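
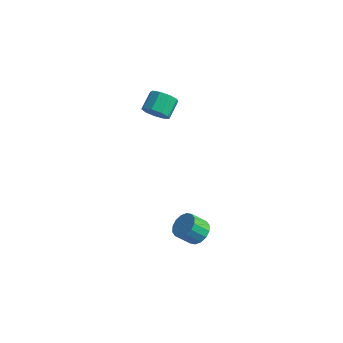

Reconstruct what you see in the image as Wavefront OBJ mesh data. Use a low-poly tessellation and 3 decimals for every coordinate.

v 0.622 -3.284 -4.245
v 1.255 -3.224 -3.81
v 0.77 -3.836 -3.021
v 0.138 -3.896 -3.455
v 1.029 -2.912 -3.707
v 0.545 -3.525 -2.917
v 0.694 -2.7 -3.747
v 0.21 -3.312 -2.958
v 0.34 -2.644 -3.922
v -0.144 -3.257 -3.133
v 0.062 -2.76 -4.182
v -0.423 -3.372 -3.393
v -0.067 -3.016 -4.46
v -0.551 -3.628 -3.671
v -0.01 -3.344 -4.679
v -0.495 -3.956 -3.89
v 0.215 -3.655 -4.783
v -0.269 -4.268 -3.993
v 0.55 -3.868 -4.742
v 0.066 -4.48 -3.953
v 0.904 -3.923 -4.567
v 0.42 -4.536 -3.778
v 1.183 -3.808 -4.307
v 0.698 -4.42 -3.518
v 1.311 -3.552 -4.029
v 0.827 -4.164 -3.24
v -3.127 -1.985 2.34
v -2.369 -1.911 2.451
v -2.554 -0.961 3.09
v -3.313 -1.035 2.98
v -2.514 -1.648 2.018
v -2.7 -0.698 2.658
v -2.946 -1.543 1.736
v -3.132 -0.593 2.376
v -3.463 -1.644 1.737
v -3.649 -0.695 2.376
v -3.823 -1.905 2.02
v -4.008 -0.955 2.659
v -3.857 -2.203 2.453
v -4.043 -1.253 3.092
v -3.55 -2.399 2.833
v -3.735 -1.449 3.473
v -3.045 -2.401 2.983
v -3.23 -1.451 3.622
v -2.578 -2.209 2.832
v -2.764 -1.259 3.471
f 2 1 5
f 2 5 3
f 3 5 6
f 3 6 4
f 5 1 7
f 5 7 6
f 6 7 8
f 6 8 4
f 7 1 9
f 7 9 8
f 8 9 10
f 8 10 4
f 9 1 11
f 9 11 10
f 10 11 12
f 10 12 4
f 11 1 13
f 11 13 12
f 12 13 14
f 12 14 4
f 13 1 15
f 13 15 14
f 14 15 16
f 14 16 4
f 15 1 17
f 15 17 16
f 16 17 18
f 16 18 4
f 17 1 19
f 17 19 18
f 18 19 20
f 18 20 4
f 19 1 21
f 19 21 20
f 20 21 22
f 20 22 4
f 21 1 23
f 21 23 22
f 22 23 24
f 22 24 4
f 23 1 25
f 23 25 24
f 24 25 26
f 24 26 4
f 25 1 2
f 25 2 26
f 26 2 3
f 26 3 4
f 28 27 31
f 28 31 29
f 29 31 32
f 29 32 30
f 31 27 33
f 31 33 32
f 32 33 34
f 32 34 30
f 33 27 35
f 33 35 34
f 34 35 36
f 34 36 30
f 35 27 37
f 35 37 36
f 36 37 38
f 36 38 30
f 37 27 39
f 37 39 38
f 38 39 40
f 38 40 30
f 39 27 41
f 39 41 40
f 40 41 42
f 40 42 30
f 41 27 43
f 41 43 42
f 42 43 44
f 42 44 30
f 43 27 45
f 43 45 44
f 44 45 46
f 44 46 30
f 45 27 28
f 45 28 46
f 46 28 29
f 46 29 30



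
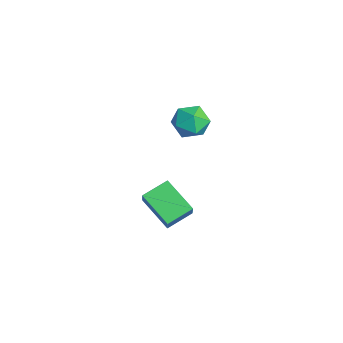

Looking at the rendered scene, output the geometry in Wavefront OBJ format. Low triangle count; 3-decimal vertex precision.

v 2.117 -2.236 4.417
v 2.782 -2.027 4.005
v 1.978 -3.293 3.655
v 2.643 -3.084 3.243
v 2.704 -3.335 4.011
v 2.79 -2.681 4.481
v 1.97 -2.639 3.179
v 2.056 -1.985 3.649
v 2.691 -2.276 3.24
v 3.145 -2.706 3.754
v 1.615 -2.614 3.906
v 2.069 -3.044 4.42
v 1.629 -4.318 -0.975
v 2.164 -4.476 -0.194
v 1.374 -3.245 -0.584
v 1.91 -3.403 0.197
v 2.91 -3.737 -1.737
v 3.446 -3.895 -0.956
v 2.656 -2.664 -1.346
v 3.191 -2.822 -0.565
f 1 12 6
f 1 6 2
f 1 2 8
f 1 8 11
f 1 11 12
f 2 6 10
f 6 12 5
f 12 11 3
f 11 8 7
f 8 2 9
f 4 10 5
f 4 5 3
f 4 3 7
f 4 7 9
f 4 9 10
f 5 10 6
f 3 5 12
f 7 3 11
f 9 7 8
f 10 9 2
f 14 16 13
f 17 14 13
f 13 16 15
f 15 17 13
f 14 20 16
f 18 14 17
f 18 20 14
f 16 20 15
f 19 17 15
f 15 20 19
f 19 18 17
f 20 18 19



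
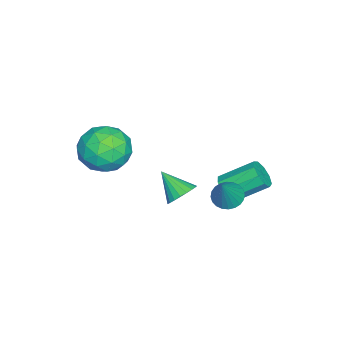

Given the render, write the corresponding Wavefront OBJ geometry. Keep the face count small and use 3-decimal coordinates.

v 2.067 1.24 1
v 2.439 0.688 0.754
v 3.033 1.24 2.46
v 2.587 0.901 0.656
v 2.656 1.165 0.611
v 2.635 1.441 0.625
v 2.528 1.686 0.696
v 2.351 1.864 0.813
v 2.13 1.946 0.959
v 1.9 1.921 1.111
v 1.695 1.792 1.246
v 1.547 1.58 1.344
v 1.478 1.315 1.39
v 1.499 1.039 1.376
v 1.607 0.794 1.305
v 1.784 0.617 1.187
v 2.005 0.534 1.041
v 2.235 0.559 0.889
v 2.392 -0.62 0.828
v 3.108 -0.717 1.064
v 1.948 -1.66 1.752
v 3.003 -0.496 1.263
v 2.793 -0.295 1.387
v 2.513 -0.151 1.414
v 2.212 -0.088 1.34
v 1.942 -0.117 1.178
v 1.751 -0.233 0.955
v 1.67 -0.416 0.71
v 1.714 -0.634 0.486
v 1.876 -0.85 0.321
v 2.126 -1.026 0.243
v 2.423 -1.132 0.267
v 2.715 -1.149 0.388
v 2.95 -1.075 0.585
v 3.09 -0.922 0.824
v -1.285 0.286 -1.548
v -0.585 0.551 -1.594
v -1.075 2.019 -0.599
v -1.775 1.754 -0.552
v -0.865 0.725 -1.988
v -1.355 2.193 -0.992
v -1.341 0.693 -2.175
v -1.831 2.161 -1.18
v -1.791 0.471 -2.069
v -2.281 1.939 -1.074
v -2.005 0.162 -1.719
v -2.494 1.63 -0.724
v -1.881 -0.088 -1.289
v -2.371 1.38 -0.294
v -1.479 -0.164 -0.98
v -1.969 1.304 0.016
v -0.986 -0.029 -0.936
v -1.476 1.439 0.059
v -0.633 0.254 -1.179
v -1.123 1.722 -0.184
v 2.776 -3.088 4.626
v 3.702 -2.65 3.945
v 2.698 -4.71 3.475
v 3.624 -4.272 2.794
v 3.83 -4.636 3.951
v 3.878 -3.634 4.663
v 2.522 -3.726 2.757
v 2.57 -2.724 3.469
v 3.546 -3.044 2.791
v 4.354 -3.606 3.529
v 2.046 -3.754 3.891
v 2.854 -4.316 4.629
v 3.246 -2.726 4.386
v 3.154 -4.634 3.034
v 3.275 -4.848 3.714
v 3.82 -4.59 3.314
v 3.349 -3.305 4.808
v 3.893 -3.047 4.408
v 3.968 -4.215 4.412
v 2.507 -4.313 3.012
v 3.051 -4.055 2.612
v 2.58 -2.77 4.106
v 3.125 -2.512 3.706
v 2.432 -3.145 3.008
v 3.698 -2.701 3.308
v 3.653 -3.654 2.631
v 3.005 -3.334 2.61
v 3.033 -2.744 3.028
v 4.173 -3.031 3.742
v 4.128 -3.985 3.065
v 4.248 -4.199 3.745
v 4.276 -3.609 4.163
v 4.081 -3.263 3.063
v 2.272 -3.375 4.355
v 2.227 -4.329 3.678
v 2.124 -3.751 3.257
v 2.152 -3.161 3.675
v 2.747 -3.706 4.789
v 2.702 -4.659 4.112
v 3.367 -4.616 4.392
v 3.395 -4.026 4.81
v 2.319 -4.097 4.357
f 2 1 4
f 2 4 3
f 4 1 5
f 4 5 3
f 5 1 6
f 5 6 3
f 6 1 7
f 6 7 3
f 7 1 8
f 7 8 3
f 8 1 9
f 8 9 3
f 9 1 10
f 9 10 3
f 10 1 11
f 10 11 3
f 11 1 12
f 11 12 3
f 12 1 13
f 12 13 3
f 13 1 14
f 13 14 3
f 14 1 15
f 14 15 3
f 15 1 16
f 15 16 3
f 16 1 17
f 16 17 3
f 17 1 18
f 17 18 3
f 18 1 2
f 18 2 3
f 20 19 22
f 20 22 21
f 22 19 23
f 22 23 21
f 23 19 24
f 23 24 21
f 24 19 25
f 24 25 21
f 25 19 26
f 25 26 21
f 26 19 27
f 26 27 21
f 27 19 28
f 27 28 21
f 28 19 29
f 28 29 21
f 29 19 30
f 29 30 21
f 30 19 31
f 30 31 21
f 31 19 32
f 31 32 21
f 32 19 33
f 32 33 21
f 33 19 34
f 33 34 21
f 34 19 35
f 34 35 21
f 35 19 20
f 35 20 21
f 37 36 40
f 37 40 38
f 38 40 41
f 38 41 39
f 40 36 42
f 40 42 41
f 41 42 43
f 41 43 39
f 42 36 44
f 42 44 43
f 43 44 45
f 43 45 39
f 44 36 46
f 44 46 45
f 45 46 47
f 45 47 39
f 46 36 48
f 46 48 47
f 47 48 49
f 47 49 39
f 48 36 50
f 48 50 49
f 49 50 51
f 49 51 39
f 50 36 52
f 50 52 51
f 51 52 53
f 51 53 39
f 52 36 54
f 52 54 53
f 53 54 55
f 53 55 39
f 54 36 37
f 54 37 55
f 55 37 38
f 55 38 39
f 56 93 72
f 93 67 96
f 72 96 61
f 93 96 72
f 56 72 68
f 72 61 73
f 68 73 57
f 72 73 68
f 56 68 77
f 68 57 78
f 77 78 63
f 68 78 77
f 56 77 89
f 77 63 92
f 89 92 66
f 77 92 89
f 56 89 93
f 89 66 97
f 93 97 67
f 89 97 93
f 57 73 84
f 73 61 87
f 84 87 65
f 73 87 84
f 61 96 74
f 96 67 95
f 74 95 60
f 96 95 74
f 67 97 94
f 97 66 90
f 94 90 58
f 97 90 94
f 66 92 91
f 92 63 79
f 91 79 62
f 92 79 91
f 63 78 83
f 78 57 80
f 83 80 64
f 78 80 83
f 59 85 71
f 85 65 86
f 71 86 60
f 85 86 71
f 59 71 69
f 71 60 70
f 69 70 58
f 71 70 69
f 59 69 76
f 69 58 75
f 76 75 62
f 69 75 76
f 59 76 81
f 76 62 82
f 81 82 64
f 76 82 81
f 59 81 85
f 81 64 88
f 85 88 65
f 81 88 85
f 60 86 74
f 86 65 87
f 74 87 61
f 86 87 74
f 58 70 94
f 70 60 95
f 94 95 67
f 70 95 94
f 62 75 91
f 75 58 90
f 91 90 66
f 75 90 91
f 64 82 83
f 82 62 79
f 83 79 63
f 82 79 83
f 65 88 84
f 88 64 80
f 84 80 57
f 88 80 84



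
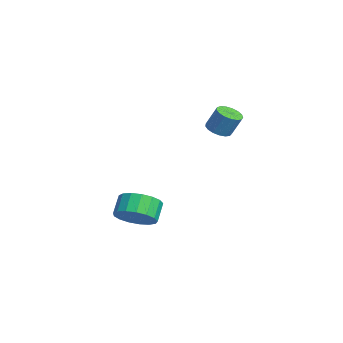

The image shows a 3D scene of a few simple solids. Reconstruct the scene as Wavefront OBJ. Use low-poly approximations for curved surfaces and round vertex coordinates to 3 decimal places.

v -1.117 -3.362 -4.073
v -0.506 -2.677 -3.872
v -1.133 -2.332 -3.145
v -1.743 -3.018 -3.347
v -0.771 -2.496 -4.187
v -1.398 -2.151 -3.46
v -1.116 -2.513 -4.476
v -1.743 -2.168 -3.749
v -1.46 -2.725 -4.672
v -2.087 -2.38 -3.946
v -1.726 -3.083 -4.732
v -2.353 -2.738 -4.005
v -1.853 -3.505 -4.641
v -2.479 -3.16 -3.914
v -1.81 -3.894 -4.419
v -2.437 -3.549 -3.692
v -1.609 -4.162 -4.119
v -2.236 -3.817 -3.392
v -1.295 -4.246 -3.808
v -1.922 -3.901 -3.081
v -0.94 -4.128 -3.558
v -1.567 -3.783 -2.831
v -0.626 -3.835 -3.426
v -1.252 -3.49 -2.699
v -0.424 -3.433 -3.442
v -1.05 -3.088 -2.715
v -0.38 -3.015 -3.603
v -1.007 -2.67 -2.876
v -0.659 -0.012 0.866
v -0.173 -0.347 0.877
v 0.084 0.057 1.845
v -0.401 0.392 1.834
v -0.087 -0.107 0.754
v 0.17 0.296 1.722
v -0.132 0.154 0.657
v 0.125 0.558 1.625
v -0.298 0.377 0.608
v -0.041 0.781 1.576
v -0.546 0.511 0.618
v -0.289 0.915 1.586
v -0.82 0.526 0.685
v -0.563 0.93 1.653
v -1.057 0.417 0.793
v -0.8 0.821 1.761
v -1.203 0.21 0.918
v -0.946 0.614 1.886
v -1.224 -0.048 1.031
v -0.966 0.356 1.999
v -1.115 -0.298 1.107
v -0.858 0.106 2.075
v -0.902 -0.482 1.127
v -0.645 -0.078 2.095
v -0.633 -0.558 1.087
v -0.376 -0.155 2.055
v -0.37 -0.51 0.997
v -0.113 -0.106 1.965
f 2 1 5
f 2 5 3
f 3 5 6
f 3 6 4
f 5 1 7
f 5 7 6
f 6 7 8
f 6 8 4
f 7 1 9
f 7 9 8
f 8 9 10
f 8 10 4
f 9 1 11
f 9 11 10
f 10 11 12
f 10 12 4
f 11 1 13
f 11 13 12
f 12 13 14
f 12 14 4
f 13 1 15
f 13 15 14
f 14 15 16
f 14 16 4
f 15 1 17
f 15 17 16
f 16 17 18
f 16 18 4
f 17 1 19
f 17 19 18
f 18 19 20
f 18 20 4
f 19 1 21
f 19 21 20
f 20 21 22
f 20 22 4
f 21 1 23
f 21 23 22
f 22 23 24
f 22 24 4
f 23 1 25
f 23 25 24
f 24 25 26
f 24 26 4
f 25 1 27
f 25 27 26
f 26 27 28
f 26 28 4
f 27 1 2
f 27 2 28
f 28 2 3
f 28 3 4
f 30 29 33
f 30 33 31
f 31 33 34
f 31 34 32
f 33 29 35
f 33 35 34
f 34 35 36
f 34 36 32
f 35 29 37
f 35 37 36
f 36 37 38
f 36 38 32
f 37 29 39
f 37 39 38
f 38 39 40
f 38 40 32
f 39 29 41
f 39 41 40
f 40 41 42
f 40 42 32
f 41 29 43
f 41 43 42
f 42 43 44
f 42 44 32
f 43 29 45
f 43 45 44
f 44 45 46
f 44 46 32
f 45 29 47
f 45 47 46
f 46 47 48
f 46 48 32
f 47 29 49
f 47 49 48
f 48 49 50
f 48 50 32
f 49 29 51
f 49 51 50
f 50 51 52
f 50 52 32
f 51 29 53
f 51 53 52
f 52 53 54
f 52 54 32
f 53 29 55
f 53 55 54
f 54 55 56
f 54 56 32
f 55 29 30
f 55 30 56
f 56 30 31
f 56 31 32



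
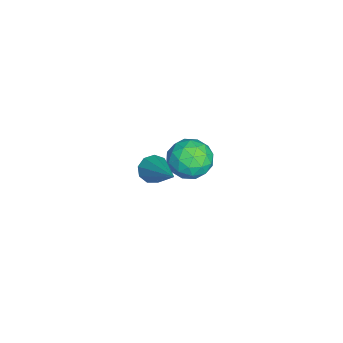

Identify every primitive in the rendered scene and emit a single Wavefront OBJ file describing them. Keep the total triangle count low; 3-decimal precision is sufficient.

v -3.443 3.501 -3.374
v -2.662 3.161 -3.369
v -3.798 2.699 -2.311
v -3.017 2.359 -2.306
v -3.13 3.17 -2.073
v -2.911 3.666 -2.73
v -3.549 2.194 -2.95
v -3.33 2.69 -3.607
v -2.728 2.354 -3.108
v -2.468 2.957 -2.566
v -3.992 2.903 -3.114
v -3.732 3.506 -2.572
v -3.022 3.402 -3.465
v -3.438 2.458 -2.215
v -3.505 2.935 -2.078
v -3.046 2.736 -2.076
v -3.168 3.698 -3.089
v -2.709 3.499 -3.086
v -2.983 3.504 -2.325
v -3.751 2.361 -2.594
v -3.292 2.162 -2.591
v -3.414 3.124 -3.604
v -2.955 2.925 -3.602
v -3.477 2.356 -3.355
v -2.601 2.727 -3.308
v -2.809 2.256 -2.684
v -3.123 2.158 -3.062
v -2.994 2.45 -3.448
v -2.449 3.082 -2.99
v -2.657 2.61 -2.365
v -2.723 3.087 -2.228
v -2.595 3.379 -2.614
v -2.487 2.607 -2.836
v -3.803 3.25 -3.315
v -4.011 2.778 -2.69
v -3.865 2.481 -3.066
v -3.737 2.773 -3.452
v -3.651 3.604 -2.996
v -3.859 3.133 -2.372
v -3.466 3.41 -2.232
v -3.337 3.702 -2.618
v -3.973 3.253 -2.844
v 0.029 2.048 -0.219
v 0.27 2.214 -0.661
v 1.371 2.812 0.799
v 0.037 2.466 -0.544
v -0.199 2.523 -0.275
v -0.329 2.357 0.02
v -0.291 2.047 0.203
v -0.104 1.737 0.189
v 0.146 1.572 -0.017
v 0.341 1.63 -0.317
v 0.39 1.884 -0.571
f 1 38 17
f 38 12 41
f 17 41 6
f 38 41 17
f 1 17 13
f 17 6 18
f 13 18 2
f 17 18 13
f 1 13 22
f 13 2 23
f 22 23 8
f 13 23 22
f 1 22 34
f 22 8 37
f 34 37 11
f 22 37 34
f 1 34 38
f 34 11 42
f 38 42 12
f 34 42 38
f 2 18 29
f 18 6 32
f 29 32 10
f 18 32 29
f 6 41 19
f 41 12 40
f 19 40 5
f 41 40 19
f 12 42 39
f 42 11 35
f 39 35 3
f 42 35 39
f 11 37 36
f 37 8 24
f 36 24 7
f 37 24 36
f 8 23 28
f 23 2 25
f 28 25 9
f 23 25 28
f 4 30 16
f 30 10 31
f 16 31 5
f 30 31 16
f 4 16 14
f 16 5 15
f 14 15 3
f 16 15 14
f 4 14 21
f 14 3 20
f 21 20 7
f 14 20 21
f 4 21 26
f 21 7 27
f 26 27 9
f 21 27 26
f 4 26 30
f 26 9 33
f 30 33 10
f 26 33 30
f 5 31 19
f 31 10 32
f 19 32 6
f 31 32 19
f 3 15 39
f 15 5 40
f 39 40 12
f 15 40 39
f 7 20 36
f 20 3 35
f 36 35 11
f 20 35 36
f 9 27 28
f 27 7 24
f 28 24 8
f 27 24 28
f 10 33 29
f 33 9 25
f 29 25 2
f 33 25 29
f 44 43 46
f 44 46 45
f 46 43 47
f 46 47 45
f 47 43 48
f 47 48 45
f 48 43 49
f 48 49 45
f 49 43 50
f 49 50 45
f 50 43 51
f 50 51 45
f 51 43 52
f 51 52 45
f 52 43 53
f 52 53 45
f 53 43 44
f 53 44 45



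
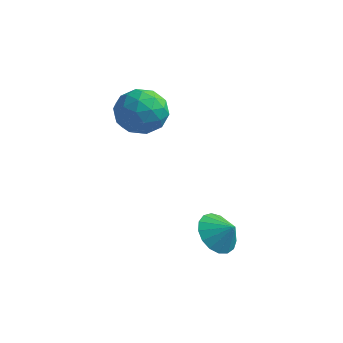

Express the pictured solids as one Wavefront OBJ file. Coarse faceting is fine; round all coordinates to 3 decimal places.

v -2.932 4.093 2.585
v -2.437 3.717 1.536
v -4.043 2.463 2.644
v -3.548 2.087 1.595
v -2.873 2.12 2.61
v -2.186 3.128 2.574
v -4.294 3.052 1.606
v -3.607 4.06 1.57
v -3.278 3.074 0.931
v -2.4 2.498 1.551
v -4.08 3.682 2.629
v -3.202 3.106 3.249
v -2.587 4.048 2.055
v -3.893 2.132 2.125
v -3.496 2.151 2.722
v -3.205 1.931 2.105
v -2.44 3.702 2.665
v -2.149 3.481 2.048
v -2.405 2.542 2.68
v -4.331 2.699 2.132
v -4.04 2.478 1.515
v -3.275 4.249 2.075
v -2.984 4.029 1.458
v -4.075 3.638 1.5
v -2.791 3.449 1.083
v -3.443 2.491 1.118
v -3.882 3.058 1.124
v -3.478 3.65 1.103
v -2.274 3.111 1.448
v -2.927 2.153 1.482
v -2.531 2.172 2.079
v -2.127 2.764 2.058
v -2.769 2.733 1.092
v -3.553 4.027 2.698
v -4.206 3.069 2.732
v -4.353 3.416 2.122
v -3.949 4.008 2.101
v -3.037 3.689 3.062
v -3.689 2.731 3.097
v -3.002 2.53 3.077
v -2.598 3.122 3.056
v -3.711 3.447 3.088
v 1.347 1.336 -2.655
v 1.994 1.528 -3.446
v 2.133 1.364 -2.005
v 1.852 1.981 -3.295
v 1.595 2.286 -2.997
v 1.281 2.373 -2.621
v 0.982 2.223 -2.252
v 0.767 1.869 -1.976
v 0.684 1.394 -1.855
v 0.754 0.905 -1.917
v 0.959 0.514 -2.148
v 1.253 0.312 -2.496
v 1.568 0.345 -2.879
v 1.833 0.604 -3.211
v 1.987 1.031 -3.416
f 1 38 17
f 38 12 41
f 17 41 6
f 38 41 17
f 1 17 13
f 17 6 18
f 13 18 2
f 17 18 13
f 1 13 22
f 13 2 23
f 22 23 8
f 13 23 22
f 1 22 34
f 22 8 37
f 34 37 11
f 22 37 34
f 1 34 38
f 34 11 42
f 38 42 12
f 34 42 38
f 2 18 29
f 18 6 32
f 29 32 10
f 18 32 29
f 6 41 19
f 41 12 40
f 19 40 5
f 41 40 19
f 12 42 39
f 42 11 35
f 39 35 3
f 42 35 39
f 11 37 36
f 37 8 24
f 36 24 7
f 37 24 36
f 8 23 28
f 23 2 25
f 28 25 9
f 23 25 28
f 4 30 16
f 30 10 31
f 16 31 5
f 30 31 16
f 4 16 14
f 16 5 15
f 14 15 3
f 16 15 14
f 4 14 21
f 14 3 20
f 21 20 7
f 14 20 21
f 4 21 26
f 21 7 27
f 26 27 9
f 21 27 26
f 4 26 30
f 26 9 33
f 30 33 10
f 26 33 30
f 5 31 19
f 31 10 32
f 19 32 6
f 31 32 19
f 3 15 39
f 15 5 40
f 39 40 12
f 15 40 39
f 7 20 36
f 20 3 35
f 36 35 11
f 20 35 36
f 9 27 28
f 27 7 24
f 28 24 8
f 27 24 28
f 10 33 29
f 33 9 25
f 29 25 2
f 33 25 29
f 44 43 46
f 44 46 45
f 46 43 47
f 46 47 45
f 47 43 48
f 47 48 45
f 48 43 49
f 48 49 45
f 49 43 50
f 49 50 45
f 50 43 51
f 50 51 45
f 51 43 52
f 51 52 45
f 52 43 53
f 52 53 45
f 53 43 54
f 53 54 45
f 54 43 55
f 54 55 45
f 55 43 56
f 55 56 45
f 56 43 57
f 56 57 45
f 57 43 44
f 57 44 45



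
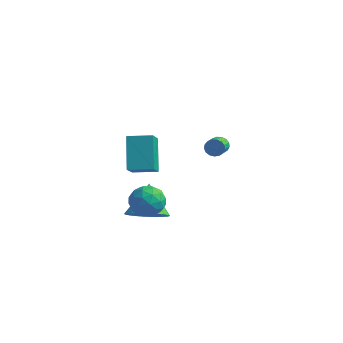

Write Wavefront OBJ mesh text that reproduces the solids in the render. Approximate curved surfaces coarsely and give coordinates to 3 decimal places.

v 1.069 -1.859 -4.695
v 2.081 -1.498 -4.509
v 0.451 -0.881 -3.225
v 1.932 -1.197 -4.771
v 1.652 -0.998 -5.022
v 1.284 -0.93 -5.223
v 0.882 -1.003 -5.343
v 0.51 -1.206 -5.365
v 0.222 -1.509 -5.284
v 0.063 -1.865 -5.114
v 0.058 -2.22 -4.88
v 0.206 -2.52 -4.618
v 0.486 -2.72 -4.367
v 0.855 -2.788 -4.167
v 1.256 -2.715 -4.046
v 1.629 -2.511 -4.025
v 1.917 -2.209 -4.105
v 2.075 -1.853 -4.275
v -0.321 -1.217 -0.263
v 0.285 -2.379 0.689
v 0.74 -0.567 -0.146
v 1.346 -1.729 0.806
v 0.414 -2.131 -1.846
v 1.02 -3.293 -0.894
v 1.475 -1.481 -1.729
v 2.081 -2.643 -0.777
v 1.081 3.958 -2.544
v 1.323 4.209 -2.146
v 1.7 3.294 -1.797
v 1.459 3.042 -2.196
v 1.095 4.151 -2.051
v 1.472 3.236 -1.702
v 0.864 4.049 -2.07
v 1.241 3.133 -1.721
v 0.682 3.926 -2.197
v 1.059 3.01 -1.848
v 0.592 3.81 -2.404
v 0.969 2.894 -2.055
v 0.614 3.728 -2.643
v 0.991 2.812 -2.294
v 0.743 3.699 -2.86
v 1.12 2.783 -2.511
v 0.95 3.729 -3.004
v 1.327 2.813 -2.655
v 1.186 3.811 -3.043
v 1.564 2.896 -2.694
v 1.399 3.927 -2.968
v 1.776 3.012 -2.619
v 1.539 4.051 -2.795
v 1.916 3.135 -2.447
v 1.574 4.153 -2.566
v 1.951 3.237 -2.217
v 1.496 4.21 -2.331
v 1.873 3.294 -1.982
v 1.123 -2.583 -2.767
v 1.908 -2.103 -2.546
v 1.972 -3.797 -3.154
v 2.757 -3.317 -2.933
v 2.159 -3.585 -2.251
v 1.634 -2.835 -2.011
v 2.246 -3.065 -3.689
v 1.721 -2.315 -3.449
v 2.602 -2.402 -3.116
v 2.549 -2.723 -2.227
v 1.331 -3.177 -3.473
v 1.278 -3.498 -2.584
v 1.441 -2.237 -2.622
v 2.439 -3.663 -3.078
v 2.088 -3.821 -2.676
v 2.549 -3.539 -2.547
v 1.28 -2.666 -2.308
v 1.742 -2.384 -2.179
v 1.889 -3.255 -2.005
v 2.138 -3.516 -3.521
v 2.6 -3.234 -3.392
v 1.331 -2.361 -3.153
v 1.792 -2.079 -3.024
v 1.991 -2.645 -3.695
v 2.31 -2.13 -2.828
v 2.81 -2.844 -3.055
v 2.509 -2.696 -3.499
v 2.2 -2.255 -3.359
v 2.279 -2.319 -2.306
v 2.778 -3.032 -2.533
v 2.427 -3.189 -2.132
v 2.118 -2.748 -1.991
v 2.687 -2.494 -2.64
v 1.102 -2.868 -3.167
v 1.601 -3.581 -3.394
v 1.762 -3.152 -3.709
v 1.453 -2.711 -3.568
v 1.07 -3.056 -2.645
v 1.57 -3.77 -2.872
v 1.68 -3.645 -2.341
v 1.371 -3.204 -2.201
v 1.193 -3.406 -3.06
f 2 1 4
f 2 4 3
f 4 1 5
f 4 5 3
f 5 1 6
f 5 6 3
f 6 1 7
f 6 7 3
f 7 1 8
f 7 8 3
f 8 1 9
f 8 9 3
f 9 1 10
f 9 10 3
f 10 1 11
f 10 11 3
f 11 1 12
f 11 12 3
f 12 1 13
f 12 13 3
f 13 1 14
f 13 14 3
f 14 1 15
f 14 15 3
f 15 1 16
f 15 16 3
f 16 1 17
f 16 17 3
f 17 1 18
f 17 18 3
f 18 1 2
f 18 2 3
f 20 22 19
f 23 20 19
f 19 22 21
f 21 23 19
f 20 26 22
f 24 20 23
f 24 26 20
f 22 26 21
f 25 23 21
f 21 26 25
f 25 24 23
f 26 24 25
f 28 27 31
f 28 31 29
f 29 31 32
f 29 32 30
f 31 27 33
f 31 33 32
f 32 33 34
f 32 34 30
f 33 27 35
f 33 35 34
f 34 35 36
f 34 36 30
f 35 27 37
f 35 37 36
f 36 37 38
f 36 38 30
f 37 27 39
f 37 39 38
f 38 39 40
f 38 40 30
f 39 27 41
f 39 41 40
f 40 41 42
f 40 42 30
f 41 27 43
f 41 43 42
f 42 43 44
f 42 44 30
f 43 27 45
f 43 45 44
f 44 45 46
f 44 46 30
f 45 27 47
f 45 47 46
f 46 47 48
f 46 48 30
f 47 27 49
f 47 49 48
f 48 49 50
f 48 50 30
f 49 27 51
f 49 51 50
f 50 51 52
f 50 52 30
f 51 27 53
f 51 53 52
f 52 53 54
f 52 54 30
f 53 27 28
f 53 28 54
f 54 28 29
f 54 29 30
f 55 92 71
f 92 66 95
f 71 95 60
f 92 95 71
f 55 71 67
f 71 60 72
f 67 72 56
f 71 72 67
f 55 67 76
f 67 56 77
f 76 77 62
f 67 77 76
f 55 76 88
f 76 62 91
f 88 91 65
f 76 91 88
f 55 88 92
f 88 65 96
f 92 96 66
f 88 96 92
f 56 72 83
f 72 60 86
f 83 86 64
f 72 86 83
f 60 95 73
f 95 66 94
f 73 94 59
f 95 94 73
f 66 96 93
f 96 65 89
f 93 89 57
f 96 89 93
f 65 91 90
f 91 62 78
f 90 78 61
f 91 78 90
f 62 77 82
f 77 56 79
f 82 79 63
f 77 79 82
f 58 84 70
f 84 64 85
f 70 85 59
f 84 85 70
f 58 70 68
f 70 59 69
f 68 69 57
f 70 69 68
f 58 68 75
f 68 57 74
f 75 74 61
f 68 74 75
f 58 75 80
f 75 61 81
f 80 81 63
f 75 81 80
f 58 80 84
f 80 63 87
f 84 87 64
f 80 87 84
f 59 85 73
f 85 64 86
f 73 86 60
f 85 86 73
f 57 69 93
f 69 59 94
f 93 94 66
f 69 94 93
f 61 74 90
f 74 57 89
f 90 89 65
f 74 89 90
f 63 81 82
f 81 61 78
f 82 78 62
f 81 78 82
f 64 87 83
f 87 63 79
f 83 79 56
f 87 79 83



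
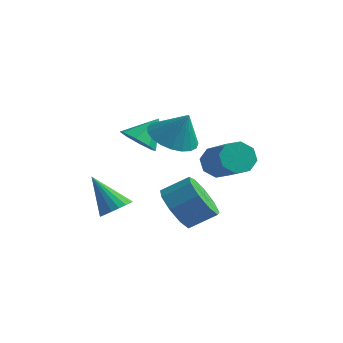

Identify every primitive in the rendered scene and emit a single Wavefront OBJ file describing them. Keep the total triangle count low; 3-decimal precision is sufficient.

v -1.506 -2.13 1.207
v -0.807 -1.922 0.811
v -1.194 -1.27 2.213
v -1.298 -1.553 0.648
v -1.911 -1.522 0.813
v -2.287 -1.848 1.208
v -2.205 -2.339 1.603
v -1.715 -2.708 1.766
v -1.102 -2.738 1.601
v -0.726 -2.413 1.206
v -1.132 -3.806 -1.7
v -0.564 -3.939 -1.314
v -2.168 -3.994 -0.24
v -0.591 -3.629 -1.293
v -0.725 -3.355 -1.353
v -0.94 -3.169 -1.482
v -1.193 -3.11 -1.654
v -1.434 -3.189 -1.835
v -1.615 -3.39 -1.989
v -1.701 -3.673 -2.086
v -1.674 -3.983 -2.107
v -1.54 -4.257 -2.047
v -1.325 -4.443 -1.919
v -1.072 -4.502 -1.747
v -0.831 -4.423 -1.566
v -0.649 -4.222 -1.411
v -0.051 -1.711 -2.083
v 0.319 -1.264 -2.982
v 1.141 -0.563 -2.296
v 0.771 -1.009 -1.397
v -0.238 -0.87 -2.718
v 0.583 -0.169 -2.032
v -0.708 -0.87 -2.157
v 0.114 -0.168 -1.47
v -0.87 -1.263 -1.561
v -0.049 -0.561 -0.875
v -0.649 -1.865 -1.21
v 0.173 -1.164 -0.523
v -0.148 -2.396 -1.267
v 0.674 -1.694 -0.58
v 0.399 -2.606 -1.706
v 1.22 -1.904 -1.02
v 0.735 -2.397 -2.322
v 1.556 -1.695 -1.635
v 0.704 -1.867 -2.826
v 1.525 -1.165 -2.139
v 0.606 -2.665 2.032
v 1.425 -2.316 1.533
v 1.314 -2.615 3.228
v 1.225 -1.956 1.637
v 0.918 -1.719 1.809
v 0.557 -1.646 2.02
v 0.205 -1.748 2.232
v -0.078 -2.01 2.411
v -0.243 -2.384 2.523
v -0.26 -2.807 2.551
v -0.128 -3.205 2.489
v 0.131 -3.51 2.348
v 0.472 -3.668 2.153
v 0.837 -3.654 1.937
v 1.161 -3.468 1.737
v 1.39 -3.143 1.588
v 1.483 -2.735 1.516
v 0.408 0.32 -0.107
v 0.826 0.493 -0.743
v 2.31 -0.248 0.031
v 1.892 -0.42 0.667
v 0.834 0.932 -0.338
v 2.318 0.191 0.436
v 0.592 1.012 0.202
v 2.076 0.272 0.976
v 0.243 0.688 0.561
v 1.727 -0.053 1.335
v -0.01 0.148 0.529
v 1.474 -0.593 1.303
v -0.018 -0.291 0.124
v 1.466 -1.032 0.898
v 0.224 -0.372 -0.416
v 1.708 -1.112 0.358
v 0.573 -0.047 -0.775
v 2.057 -0.788 -0.001
f 2 1 4
f 2 4 3
f 4 1 5
f 4 5 3
f 5 1 6
f 5 6 3
f 6 1 7
f 6 7 3
f 7 1 8
f 7 8 3
f 8 1 9
f 8 9 3
f 9 1 10
f 9 10 3
f 10 1 2
f 10 2 3
f 12 11 14
f 12 14 13
f 14 11 15
f 14 15 13
f 15 11 16
f 15 16 13
f 16 11 17
f 16 17 13
f 17 11 18
f 17 18 13
f 18 11 19
f 18 19 13
f 19 11 20
f 19 20 13
f 20 11 21
f 20 21 13
f 21 11 22
f 21 22 13
f 22 11 23
f 22 23 13
f 23 11 24
f 23 24 13
f 24 11 25
f 24 25 13
f 25 11 26
f 25 26 13
f 26 11 12
f 26 12 13
f 28 27 31
f 28 31 29
f 29 31 32
f 29 32 30
f 31 27 33
f 31 33 32
f 32 33 34
f 32 34 30
f 33 27 35
f 33 35 34
f 34 35 36
f 34 36 30
f 35 27 37
f 35 37 36
f 36 37 38
f 36 38 30
f 37 27 39
f 37 39 38
f 38 39 40
f 38 40 30
f 39 27 41
f 39 41 40
f 40 41 42
f 40 42 30
f 41 27 43
f 41 43 42
f 42 43 44
f 42 44 30
f 43 27 45
f 43 45 44
f 44 45 46
f 44 46 30
f 45 27 28
f 45 28 46
f 46 28 29
f 46 29 30
f 48 47 50
f 48 50 49
f 50 47 51
f 50 51 49
f 51 47 52
f 51 52 49
f 52 47 53
f 52 53 49
f 53 47 54
f 53 54 49
f 54 47 55
f 54 55 49
f 55 47 56
f 55 56 49
f 56 47 57
f 56 57 49
f 57 47 58
f 57 58 49
f 58 47 59
f 58 59 49
f 59 47 60
f 59 60 49
f 60 47 61
f 60 61 49
f 61 47 62
f 61 62 49
f 62 47 63
f 62 63 49
f 63 47 48
f 63 48 49
f 65 64 68
f 65 68 66
f 66 68 69
f 66 69 67
f 68 64 70
f 68 70 69
f 69 70 71
f 69 71 67
f 70 64 72
f 70 72 71
f 71 72 73
f 71 73 67
f 72 64 74
f 72 74 73
f 73 74 75
f 73 75 67
f 74 64 76
f 74 76 75
f 75 76 77
f 75 77 67
f 76 64 78
f 76 78 77
f 77 78 79
f 77 79 67
f 78 64 80
f 78 80 79
f 79 80 81
f 79 81 67
f 80 64 65
f 80 65 81
f 81 65 66
f 81 66 67



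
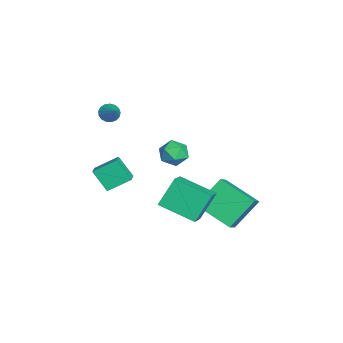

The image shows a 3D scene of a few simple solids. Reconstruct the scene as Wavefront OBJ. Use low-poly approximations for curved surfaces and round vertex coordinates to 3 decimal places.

v 2.953 -0.505 2.752
v 3.38 -0.009 2.277
v 4.06 -0.911 3.323
v 4.487 -0.415 2.848
v 4.006 -0.109 3.423
v 3.322 0.141 3.07
v 4.118 -1.061 2.53
v 3.434 -0.811 2.177
v 4.1 -0.352 2.139
v 4.031 0.236 2.691
v 3.409 -1.156 2.909
v 3.34 -0.568 3.461
v -3.174 -3.644 1.131
v -2.824 -4.045 0.875
v -2.206 -3.296 1.909
v -2.784 -3.812 0.721
v -2.833 -3.54 0.66
v -2.96 -3.292 0.708
v -3.136 -3.125 0.852
v -3.321 -3.077 1.06
v -3.472 -3.159 1.284
v -3.555 -3.352 1.473
v -3.55 -3.611 1.584
v -3.459 -3.879 1.591
v -3.303 -4.092 1.492
v -3.117 -4.203 1.311
v -2.944 -4.186 1.088
v 1.355 2.627 -4.472
v 0.253 0.988 -3.598
v 0.609 3.871 -3.08
v -0.493 2.231 -2.206
v 2.573 2.309 -3.534
v 1.471 0.669 -2.66
v 1.827 3.552 -2.142
v 0.725 1.913 -1.268
v -0.057 -3.655 -2.375
v -0.544 -4.385 -1.258
v -0.208 -2.435 -1.644
v -0.695 -3.165 -0.527
v 0.755 -3.735 -2.073
v 0.268 -4.465 -0.956
v 0.604 -2.515 -1.342
v 0.117 -3.245 -0.225
v 1.211 -0.113 -0.689
v 2.351 -0.4 -0.046
v 2.039 1.671 -1.363
v 3.18 1.385 -0.72
v 1.82 -0.945 -2.14
v 2.961 -1.231 -1.497
v 2.649 0.84 -2.814
v 3.789 0.553 -2.171
f 1 12 6
f 1 6 2
f 1 2 8
f 1 8 11
f 1 11 12
f 2 6 10
f 6 12 5
f 12 11 3
f 11 8 7
f 8 2 9
f 4 10 5
f 4 5 3
f 4 3 7
f 4 7 9
f 4 9 10
f 5 10 6
f 3 5 12
f 7 3 11
f 9 7 8
f 10 9 2
f 14 13 16
f 14 16 15
f 16 13 17
f 16 17 15
f 17 13 18
f 17 18 15
f 18 13 19
f 18 19 15
f 19 13 20
f 19 20 15
f 20 13 21
f 20 21 15
f 21 13 22
f 21 22 15
f 22 13 23
f 22 23 15
f 23 13 24
f 23 24 15
f 24 13 25
f 24 25 15
f 25 13 26
f 25 26 15
f 26 13 27
f 26 27 15
f 27 13 14
f 27 14 15
f 29 31 28
f 32 29 28
f 28 31 30
f 30 32 28
f 29 35 31
f 33 29 32
f 33 35 29
f 31 35 30
f 34 32 30
f 30 35 34
f 34 33 32
f 35 33 34
f 37 39 36
f 40 37 36
f 36 39 38
f 38 40 36
f 37 43 39
f 41 37 40
f 41 43 37
f 39 43 38
f 42 40 38
f 38 43 42
f 42 41 40
f 43 41 42
f 45 47 44
f 48 45 44
f 44 47 46
f 46 48 44
f 45 51 47
f 49 45 48
f 49 51 45
f 47 51 46
f 50 48 46
f 46 51 50
f 50 49 48
f 51 49 50



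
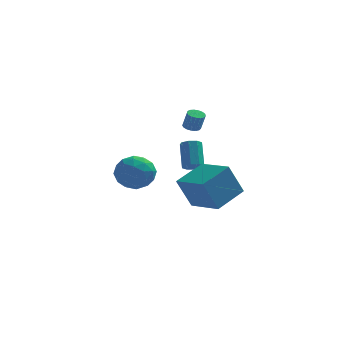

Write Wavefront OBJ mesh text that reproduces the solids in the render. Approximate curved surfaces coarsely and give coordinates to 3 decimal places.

v 1.245 -4.669 -2.067
v 0.479 -4.936 -0.272
v -0.188 -3.201 -2.461
v -0.955 -3.467 -0.666
v 2.475 -3.273 -1.334
v 1.708 -3.539 0.461
v 1.041 -1.804 -1.728
v 0.275 -2.071 0.067
v -4.805 2.615 -2.575
v -4.186 3.621 -2.956
v -3.074 1.759 -2.024
v -2.455 2.765 -2.405
v -3.188 2.829 -1.405
v -4.257 3.358 -1.746
v -3.003 2.022 -3.234
v -4.072 2.551 -3.575
v -3.072 3.254 -3.363
v -3.186 3.753 -2.233
v -4.074 1.627 -2.747
v -4.188 2.126 -1.617
v -4.647 3.193 -2.814
v -2.613 2.187 -2.166
v -3.043 2.224 -1.578
v -2.68 2.815 -1.802
v -4.689 3.038 -2.103
v -4.325 3.63 -2.327
v -3.738 3.164 -1.415
v -2.935 1.75 -2.653
v -2.571 2.342 -2.877
v -4.58 2.565 -3.178
v -4.217 3.156 -3.402
v -3.522 2.216 -3.565
v -3.629 3.569 -3.277
v -2.612 3.066 -2.953
v -2.934 2.629 -3.441
v -3.562 2.94 -3.641
v -3.696 3.862 -2.613
v -2.679 3.359 -2.289
v -3.109 3.396 -1.701
v -3.738 3.707 -1.902
v -3.041 3.646 -2.852
v -4.581 2.021 -2.691
v -3.564 1.518 -2.367
v -3.522 1.673 -3.078
v -4.151 1.984 -3.279
v -4.648 2.314 -2.027
v -3.631 1.811 -1.703
v -3.698 2.44 -1.339
v -4.326 2.751 -1.539
v -4.219 1.734 -2.128
v -0.574 3.075 0.894
v -0.148 2.827 0.728
v 0.12 2.597 1.76
v -0.306 2.845 1.926
v -0.072 3.061 0.761
v 0.196 2.831 1.792
v -0.11 3.299 0.824
v 0.158 3.069 1.855
v -0.255 3.485 0.903
v 0.013 3.256 1.934
v -0.473 3.578 0.98
v -0.204 3.348 2.011
v -0.714 3.555 1.038
v -0.446 3.325 2.069
v -0.923 3.422 1.062
v -0.655 3.192 2.094
v -1.052 3.21 1.049
v -0.784 2.98 2.08
v -1.072 2.966 1
v -0.803 2.737 2.031
v -0.977 2.748 0.927
v -0.709 2.518 1.958
v -0.791 2.605 0.846
v -0.522 2.375 1.877
v -0.554 2.569 0.777
v -0.286 2.339 1.808
v -0.323 2.649 0.734
v -0.054 2.419 1.765
v -0.297 -0.043 -0.944
v 0.051 -0.402 -0.612
v -0.134 0.644 0.715
v -0.483 1.003 0.384
v 0.291 -0.079 -0.833
v 0.106 0.967 0.494
v 0.187 0.265 -1.119
v 0.001 1.311 0.208
v -0.202 0.429 -1.302
v -0.387 1.475 0.026
v -0.646 0.316 -1.275
v -0.831 1.362 0.052
v -0.886 -0.007 -1.054
v -1.071 1.039 0.273
v -0.781 -0.351 -0.768
v -0.967 0.695 0.559
v -0.393 -0.515 -0.586
v -0.578 0.531 0.742
f 2 4 1
f 5 2 1
f 1 4 3
f 3 5 1
f 2 8 4
f 6 2 5
f 6 8 2
f 4 8 3
f 7 5 3
f 3 8 7
f 7 6 5
f 8 6 7
f 9 46 25
f 46 20 49
f 25 49 14
f 46 49 25
f 9 25 21
f 25 14 26
f 21 26 10
f 25 26 21
f 9 21 30
f 21 10 31
f 30 31 16
f 21 31 30
f 9 30 42
f 30 16 45
f 42 45 19
f 30 45 42
f 9 42 46
f 42 19 50
f 46 50 20
f 42 50 46
f 10 26 37
f 26 14 40
f 37 40 18
f 26 40 37
f 14 49 27
f 49 20 48
f 27 48 13
f 49 48 27
f 20 50 47
f 50 19 43
f 47 43 11
f 50 43 47
f 19 45 44
f 45 16 32
f 44 32 15
f 45 32 44
f 16 31 36
f 31 10 33
f 36 33 17
f 31 33 36
f 12 38 24
f 38 18 39
f 24 39 13
f 38 39 24
f 12 24 22
f 24 13 23
f 22 23 11
f 24 23 22
f 12 22 29
f 22 11 28
f 29 28 15
f 22 28 29
f 12 29 34
f 29 15 35
f 34 35 17
f 29 35 34
f 12 34 38
f 34 17 41
f 38 41 18
f 34 41 38
f 13 39 27
f 39 18 40
f 27 40 14
f 39 40 27
f 11 23 47
f 23 13 48
f 47 48 20
f 23 48 47
f 15 28 44
f 28 11 43
f 44 43 19
f 28 43 44
f 17 35 36
f 35 15 32
f 36 32 16
f 35 32 36
f 18 41 37
f 41 17 33
f 37 33 10
f 41 33 37
f 52 51 55
f 52 55 53
f 53 55 56
f 53 56 54
f 55 51 57
f 55 57 56
f 56 57 58
f 56 58 54
f 57 51 59
f 57 59 58
f 58 59 60
f 58 60 54
f 59 51 61
f 59 61 60
f 60 61 62
f 60 62 54
f 61 51 63
f 61 63 62
f 62 63 64
f 62 64 54
f 63 51 65
f 63 65 64
f 64 65 66
f 64 66 54
f 65 51 67
f 65 67 66
f 66 67 68
f 66 68 54
f 67 51 69
f 67 69 68
f 68 69 70
f 68 70 54
f 69 51 71
f 69 71 70
f 70 71 72
f 70 72 54
f 71 51 73
f 71 73 72
f 72 73 74
f 72 74 54
f 73 51 75
f 73 75 74
f 74 75 76
f 74 76 54
f 75 51 77
f 75 77 76
f 76 77 78
f 76 78 54
f 77 51 52
f 77 52 78
f 78 52 53
f 78 53 54
f 80 79 83
f 80 83 81
f 81 83 84
f 81 84 82
f 83 79 85
f 83 85 84
f 84 85 86
f 84 86 82
f 85 79 87
f 85 87 86
f 86 87 88
f 86 88 82
f 87 79 89
f 87 89 88
f 88 89 90
f 88 90 82
f 89 79 91
f 89 91 90
f 90 91 92
f 90 92 82
f 91 79 93
f 91 93 92
f 92 93 94
f 92 94 82
f 93 79 95
f 93 95 94
f 94 95 96
f 94 96 82
f 95 79 80
f 95 80 96
f 96 80 81
f 96 81 82



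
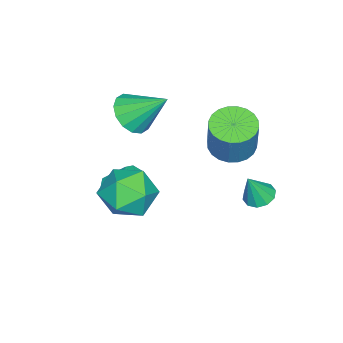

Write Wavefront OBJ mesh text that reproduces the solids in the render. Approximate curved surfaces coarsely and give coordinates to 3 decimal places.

v -2.634 1.028 -2.18
v -2.037 1.194 -2.377
v -2.146 0.752 -0.94
v -2.216 1.523 -2.233
v -2.555 1.664 -2.069
v -2.923 1.561 -1.947
v -3.182 1.255 -1.914
v -3.23 0.862 -1.982
v -3.051 0.533 -2.126
v -2.713 0.393 -2.29
v -2.344 0.495 -2.412
v -2.086 0.801 -2.446
v -1.052 -3.34 2.145
v -0.544 -3.833 2.749
v -1.148 -1.98 3.335
v -0.224 -3.584 2.491
v -0.125 -3.27 2.139
v -0.274 -2.975 1.79
v -0.632 -2.778 1.535
v -1.103 -2.731 1.444
v -1.56 -2.848 1.541
v -1.881 -3.097 1.8
v -1.979 -3.411 2.151
v -1.83 -3.706 2.501
v -1.472 -3.903 2.755
v -1.001 -3.95 2.846
v -1.92 0.205 1.012
v -1.169 -0.256 0.828
v -0.589 0.035 2.464
v -1.34 0.495 2.648
v -1.073 0.07 0.736
v -0.494 0.36 2.373
v -1.107 0.416 0.687
v -0.528 0.706 2.323
v -1.265 0.73 0.687
v -0.686 1.02 2.323
v -1.522 0.964 0.736
v -0.943 1.254 2.373
v -1.84 1.082 0.828
v -1.26 1.373 2.464
v -2.169 1.067 0.947
v -1.59 1.357 2.584
v -2.461 0.921 1.076
v -1.882 1.211 2.713
v -2.671 0.665 1.196
v -2.091 0.956 2.832
v -2.766 0.34 1.287
v -2.187 0.63 2.924
v -2.732 -0.006 1.337
v -2.153 0.284 2.973
v -2.574 -0.32 1.337
v -1.995 -0.03 2.973
v -2.317 -0.554 1.287
v -1.738 -0.264 2.924
v -2 -0.673 1.196
v -1.42 -0.382 2.832
v -1.67 -0.657 1.076
v -1.091 -0.367 2.713
v -1.378 -0.511 0.947
v -0.799 -0.221 2.584
v -0.306 -3.689 -2.006
v 0.154 -4.075 -1.405
v -0.134 -3.277 -0.673
v -0.594 -2.891 -1.274
v 0.484 -3.692 -1.692
v 0.196 -2.894 -0.96
v 0.444 -3.307 -2.126
v 0.156 -2.51 -1.394
v 0.053 -3.101 -2.505
v -0.235 -2.304 -1.772
v -0.506 -3.17 -2.649
v -0.794 -2.373 -1.917
v -0.971 -3.482 -2.493
v -1.259 -2.684 -1.761
v -1.125 -3.89 -2.109
v -1.413 -3.093 -1.377
v -0.896 -4.204 -1.677
v -1.184 -3.407 -0.945
v -0.391 -4.277 -1.399
v -0.679 -3.48 -0.666
v 1.713 -1.588 -0.809
v 2.406 -2.286 -0.162
v 0.174 -2.474 -0.118
v 0.867 -3.172 0.529
v 0.776 -2.028 0.79
v 1.726 -1.48 0.363
v 0.854 -3.28 -0.643
v 1.804 -2.732 -1.07
v 1.875 -3.332 -0.059
v 1.827 -2.558 0.827
v 0.753 -2.202 -1.107
v 0.705 -1.428 -0.221
f 2 1 4
f 2 4 3
f 4 1 5
f 4 5 3
f 5 1 6
f 5 6 3
f 6 1 7
f 6 7 3
f 7 1 8
f 7 8 3
f 8 1 9
f 8 9 3
f 9 1 10
f 9 10 3
f 10 1 11
f 10 11 3
f 11 1 12
f 11 12 3
f 12 1 2
f 12 2 3
f 14 13 16
f 14 16 15
f 16 13 17
f 16 17 15
f 17 13 18
f 17 18 15
f 18 13 19
f 18 19 15
f 19 13 20
f 19 20 15
f 20 13 21
f 20 21 15
f 21 13 22
f 21 22 15
f 22 13 23
f 22 23 15
f 23 13 24
f 23 24 15
f 24 13 25
f 24 25 15
f 25 13 26
f 25 26 15
f 26 13 14
f 26 14 15
f 28 27 31
f 28 31 29
f 29 31 32
f 29 32 30
f 31 27 33
f 31 33 32
f 32 33 34
f 32 34 30
f 33 27 35
f 33 35 34
f 34 35 36
f 34 36 30
f 35 27 37
f 35 37 36
f 36 37 38
f 36 38 30
f 37 27 39
f 37 39 38
f 38 39 40
f 38 40 30
f 39 27 41
f 39 41 40
f 40 41 42
f 40 42 30
f 41 27 43
f 41 43 42
f 42 43 44
f 42 44 30
f 43 27 45
f 43 45 44
f 44 45 46
f 44 46 30
f 45 27 47
f 45 47 46
f 46 47 48
f 46 48 30
f 47 27 49
f 47 49 48
f 48 49 50
f 48 50 30
f 49 27 51
f 49 51 50
f 50 51 52
f 50 52 30
f 51 27 53
f 51 53 52
f 52 53 54
f 52 54 30
f 53 27 55
f 53 55 54
f 54 55 56
f 54 56 30
f 55 27 57
f 55 57 56
f 56 57 58
f 56 58 30
f 57 27 59
f 57 59 58
f 58 59 60
f 58 60 30
f 59 27 28
f 59 28 60
f 60 28 29
f 60 29 30
f 62 61 65
f 62 65 63
f 63 65 66
f 63 66 64
f 65 61 67
f 65 67 66
f 66 67 68
f 66 68 64
f 67 61 69
f 67 69 68
f 68 69 70
f 68 70 64
f 69 61 71
f 69 71 70
f 70 71 72
f 70 72 64
f 71 61 73
f 71 73 72
f 72 73 74
f 72 74 64
f 73 61 75
f 73 75 74
f 74 75 76
f 74 76 64
f 75 61 77
f 75 77 76
f 76 77 78
f 76 78 64
f 77 61 79
f 77 79 78
f 78 79 80
f 78 80 64
f 79 61 62
f 79 62 80
f 80 62 63
f 80 63 64
f 81 92 86
f 81 86 82
f 81 82 88
f 81 88 91
f 81 91 92
f 82 86 90
f 86 92 85
f 92 91 83
f 91 88 87
f 88 82 89
f 84 90 85
f 84 85 83
f 84 83 87
f 84 87 89
f 84 89 90
f 85 90 86
f 83 85 92
f 87 83 91
f 89 87 88
f 90 89 82



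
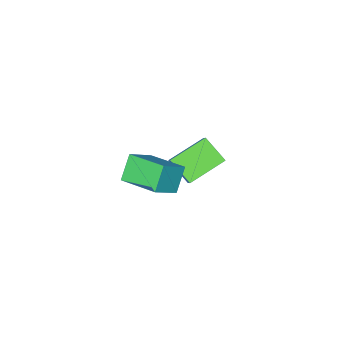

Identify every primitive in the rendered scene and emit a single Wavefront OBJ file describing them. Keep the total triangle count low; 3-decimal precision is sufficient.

v 3.204 -0.279 2.404
v 2.407 -0.639 3.458
v 2.862 1.583 2.78
v 2.065 1.223 3.835
v 4.435 -0.243 3.345
v 3.638 -0.603 4.4
v 4.093 1.619 3.722
v 3.296 1.259 4.776
v -1.094 -3.547 -1.554
v -2.959 -3.188 -0.782
v -1.223 -2.3 -2.447
v -3.088 -1.94 -1.675
v -0.492 -2.72 -0.485
v -2.357 -2.36 0.287
v -0.621 -1.472 -1.378
v -2.486 -1.113 -0.606
f 2 4 1
f 5 2 1
f 1 4 3
f 3 5 1
f 2 8 4
f 6 2 5
f 6 8 2
f 4 8 3
f 7 5 3
f 3 8 7
f 7 6 5
f 8 6 7
f 10 12 9
f 13 10 9
f 9 12 11
f 11 13 9
f 10 16 12
f 14 10 13
f 14 16 10
f 12 16 11
f 15 13 11
f 11 16 15
f 15 14 13
f 16 14 15



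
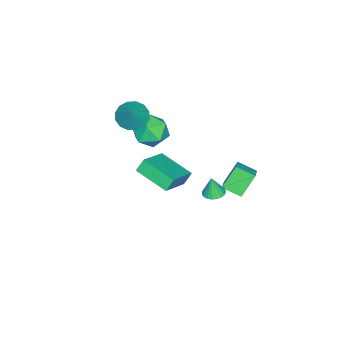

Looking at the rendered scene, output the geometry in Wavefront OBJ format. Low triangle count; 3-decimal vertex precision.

v -2.05 -2.62 -1.842
v -0.123 -2.709 -0.826
v -1.666 -0.556 -2.391
v 0.261 -0.645 -1.375
v -1.661 -2.895 -2.605
v 0.266 -2.984 -1.589
v -1.277 -0.831 -3.154
v 0.65 -0.92 -2.138
v -1.674 3.393 -0.379
v -1.519 2.31 0.063
v -0.665 3.785 0.226
v -0.51 2.702 0.669
v -0.79 3.018 -1.609
v -0.635 1.935 -1.166
v 0.219 3.41 -1.003
v 0.374 2.327 -0.561
v -0.899 -3.826 1.95
v -0.161 -3.672 1.355
v 0.039 -3.374 3.23
v -0.401 -3.238 1.377
v -0.774 -2.961 1.553
v -1.181 -2.915 1.835
v -1.512 -3.114 2.148
v -1.679 -3.504 2.407
v -1.637 -3.979 2.545
v -1.397 -4.414 2.522
v -1.024 -4.691 2.347
v -0.617 -4.736 2.065
v -0.286 -4.538 1.752
v -0.119 -4.148 1.492
v -3.084 -3.131 0.169
v -2.439 -2.332 -0.429
v -1.521 -4.228 0.389
v -0.876 -3.429 -0.209
v -1.295 -3.166 0.872
v -2.262 -2.488 0.735
v -1.698 -4.072 -0.775
v -2.665 -3.394 -0.912
v -1.583 -2.913 -1.012
v -1.334 -2.353 0.005
v -2.626 -4.207 -0.045
v -2.377 -3.647 0.972
v 3.952 3.63 2.77
v 4.558 3.561 2.742
v 3.988 3.49 3.91
v 4.534 3.812 2.773
v 4.41 4.031 2.804
v 4.207 4.181 2.829
v 3.959 4.235 2.843
v 3.711 4.185 2.845
v 3.504 4.038 2.834
v 3.374 3.821 2.811
v 3.345 3.571 2.782
v 3.42 3.331 2.75
v 3.588 3.143 2.722
v 3.818 3.038 2.702
v 4.072 3.036 2.693
v 4.304 3.137 2.698
v 4.476 3.323 2.716
f 2 4 1
f 5 2 1
f 1 4 3
f 3 5 1
f 2 8 4
f 6 2 5
f 6 8 2
f 4 8 3
f 7 5 3
f 3 8 7
f 7 6 5
f 8 6 7
f 10 12 9
f 13 10 9
f 9 12 11
f 11 13 9
f 10 16 12
f 14 10 13
f 14 16 10
f 12 16 11
f 15 13 11
f 11 16 15
f 15 14 13
f 16 14 15
f 18 17 20
f 18 20 19
f 20 17 21
f 20 21 19
f 21 17 22
f 21 22 19
f 22 17 23
f 22 23 19
f 23 17 24
f 23 24 19
f 24 17 25
f 24 25 19
f 25 17 26
f 25 26 19
f 26 17 27
f 26 27 19
f 27 17 28
f 27 28 19
f 28 17 29
f 28 29 19
f 29 17 30
f 29 30 19
f 30 17 18
f 30 18 19
f 31 42 36
f 31 36 32
f 31 32 38
f 31 38 41
f 31 41 42
f 32 36 40
f 36 42 35
f 42 41 33
f 41 38 37
f 38 32 39
f 34 40 35
f 34 35 33
f 34 33 37
f 34 37 39
f 34 39 40
f 35 40 36
f 33 35 42
f 37 33 41
f 39 37 38
f 40 39 32
f 44 43 46
f 44 46 45
f 46 43 47
f 46 47 45
f 47 43 48
f 47 48 45
f 48 43 49
f 48 49 45
f 49 43 50
f 49 50 45
f 50 43 51
f 50 51 45
f 51 43 52
f 51 52 45
f 52 43 53
f 52 53 45
f 53 43 54
f 53 54 45
f 54 43 55
f 54 55 45
f 55 43 56
f 55 56 45
f 56 43 57
f 56 57 45
f 57 43 58
f 57 58 45
f 58 43 59
f 58 59 45
f 59 43 44
f 59 44 45



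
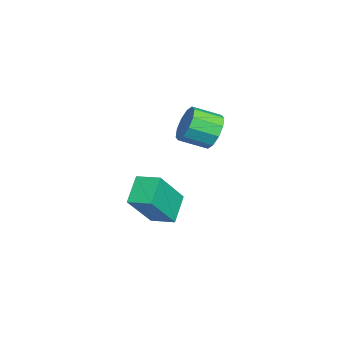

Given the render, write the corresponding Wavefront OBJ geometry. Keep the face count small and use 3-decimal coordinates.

v -2.975 1.054 1.603
v -2.495 1.374 2.158
v -2.346 0.325 2.632
v -2.825 0.006 2.077
v -2.959 1.386 2.331
v -2.809 0.338 2.805
v -3.428 1.271 2.225
v -3.278 0.223 2.7
v -3.724 1.074 1.882
v -3.575 0.026 2.356
v -3.734 0.869 1.432
v -3.585 -0.179 1.907
v -3.454 0.735 1.048
v -3.305 -0.314 1.522
v -2.991 0.722 0.875
v -2.841 -0.326 1.349
v -2.522 0.837 0.98
v -2.372 -0.211 1.455
v -2.225 1.034 1.324
v -2.076 -0.014 1.798
v -2.215 1.239 1.773
v -2.066 0.191 2.248
v -3.121 -1.26 -3.222
v -4.101 -1.01 -2.438
v -2.746 -0.35 -3.044
v -3.727 -0.1 -2.26
v -2.033 -2.02 -1.62
v -3.014 -1.77 -0.836
v -1.659 -1.11 -1.442
v -2.639 -0.86 -0.658
f 2 1 5
f 2 5 3
f 3 5 6
f 3 6 4
f 5 1 7
f 5 7 6
f 6 7 8
f 6 8 4
f 7 1 9
f 7 9 8
f 8 9 10
f 8 10 4
f 9 1 11
f 9 11 10
f 10 11 12
f 10 12 4
f 11 1 13
f 11 13 12
f 12 13 14
f 12 14 4
f 13 1 15
f 13 15 14
f 14 15 16
f 14 16 4
f 15 1 17
f 15 17 16
f 16 17 18
f 16 18 4
f 17 1 19
f 17 19 18
f 18 19 20
f 18 20 4
f 19 1 21
f 19 21 20
f 20 21 22
f 20 22 4
f 21 1 2
f 21 2 22
f 22 2 3
f 22 3 4
f 24 26 23
f 27 24 23
f 23 26 25
f 25 27 23
f 24 30 26
f 28 24 27
f 28 30 24
f 26 30 25
f 29 27 25
f 25 30 29
f 29 28 27
f 30 28 29



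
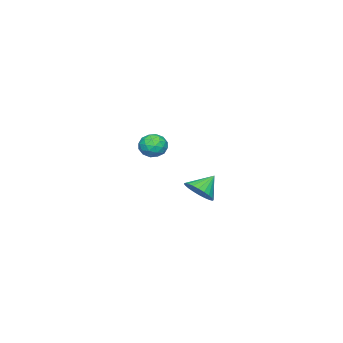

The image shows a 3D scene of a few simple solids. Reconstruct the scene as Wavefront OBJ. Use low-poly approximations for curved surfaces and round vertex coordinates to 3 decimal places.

v -3.624 -3.389 2.863
v -3.347 -2.927 2.204
v -2.353 -3.393 3.396
v -2.076 -2.931 2.737
v -2.6 -2.583 3.31
v -3.386 -2.58 2.981
v -2.314 -3.74 2.619
v -3.1 -3.737 2.29
v -2.537 -3.144 2.053
v -2.714 -2.428 2.48
v -2.986 -3.892 3.12
v -3.163 -3.176 3.547
v -3.597 -3.157 2.487
v -2.103 -3.163 3.113
v -2.411 -2.958 3.45
v -2.248 -2.686 3.063
v -3.62 -2.954 2.944
v -3.457 -2.682 2.556
v -3.018 -2.48 3.206
v -2.243 -3.638 3.044
v -2.08 -3.366 2.656
v -3.452 -3.634 2.537
v -3.289 -3.362 2.15
v -2.682 -3.84 2.394
v -2.958 -3.013 2.011
v -2.211 -3.016 2.324
v -2.351 -3.491 2.254
v -2.813 -3.49 2.061
v -3.062 -2.593 2.262
v -2.315 -2.595 2.575
v -2.623 -2.391 2.912
v -3.085 -2.389 2.719
v -2.586 -2.72 2.173
v -3.385 -3.725 3.025
v -2.638 -3.727 3.338
v -2.615 -3.931 2.881
v -3.077 -3.929 2.688
v -3.489 -3.304 3.276
v -2.742 -3.307 3.589
v -2.887 -2.83 3.539
v -3.349 -2.829 3.346
v -3.114 -3.6 3.427
v 4.113 3.714 3.43
v 4.723 3.739 4.063
v 3.227 4.066 4.27
v 4.738 4.061 3.943
v 4.657 4.329 3.745
v 4.493 4.504 3.499
v 4.272 4.558 3.243
v 4.026 4.484 3.015
v 3.793 4.293 2.85
v 3.609 4.013 2.774
v 3.502 3.688 2.797
v 3.488 3.366 2.917
v 3.568 3.098 3.115
v 3.732 2.923 3.361
v 3.954 2.869 3.618
v 4.199 2.943 3.846
v 4.432 3.134 4.011
v 4.616 3.414 4.087
f 1 38 17
f 38 12 41
f 17 41 6
f 38 41 17
f 1 17 13
f 17 6 18
f 13 18 2
f 17 18 13
f 1 13 22
f 13 2 23
f 22 23 8
f 13 23 22
f 1 22 34
f 22 8 37
f 34 37 11
f 22 37 34
f 1 34 38
f 34 11 42
f 38 42 12
f 34 42 38
f 2 18 29
f 18 6 32
f 29 32 10
f 18 32 29
f 6 41 19
f 41 12 40
f 19 40 5
f 41 40 19
f 12 42 39
f 42 11 35
f 39 35 3
f 42 35 39
f 11 37 36
f 37 8 24
f 36 24 7
f 37 24 36
f 8 23 28
f 23 2 25
f 28 25 9
f 23 25 28
f 4 30 16
f 30 10 31
f 16 31 5
f 30 31 16
f 4 16 14
f 16 5 15
f 14 15 3
f 16 15 14
f 4 14 21
f 14 3 20
f 21 20 7
f 14 20 21
f 4 21 26
f 21 7 27
f 26 27 9
f 21 27 26
f 4 26 30
f 26 9 33
f 30 33 10
f 26 33 30
f 5 31 19
f 31 10 32
f 19 32 6
f 31 32 19
f 3 15 39
f 15 5 40
f 39 40 12
f 15 40 39
f 7 20 36
f 20 3 35
f 36 35 11
f 20 35 36
f 9 27 28
f 27 7 24
f 28 24 8
f 27 24 28
f 10 33 29
f 33 9 25
f 29 25 2
f 33 25 29
f 44 43 46
f 44 46 45
f 46 43 47
f 46 47 45
f 47 43 48
f 47 48 45
f 48 43 49
f 48 49 45
f 49 43 50
f 49 50 45
f 50 43 51
f 50 51 45
f 51 43 52
f 51 52 45
f 52 43 53
f 52 53 45
f 53 43 54
f 53 54 45
f 54 43 55
f 54 55 45
f 55 43 56
f 55 56 45
f 56 43 57
f 56 57 45
f 57 43 58
f 57 58 45
f 58 43 59
f 58 59 45
f 59 43 60
f 59 60 45
f 60 43 44
f 60 44 45



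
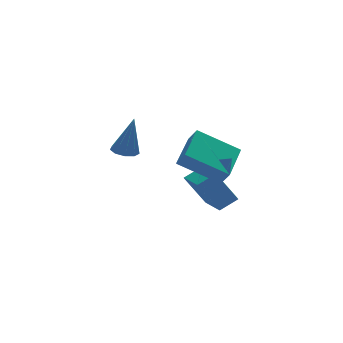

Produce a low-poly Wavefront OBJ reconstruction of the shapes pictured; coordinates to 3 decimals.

v -2.939 -0.398 1.262
v -2.339 -0.275 1.167
v -2.601 -0.622 3.118
v -2.549 0.084 1.249
v -2.941 0.218 1.337
v -3.333 0.064 1.39
v -3.54 -0.306 1.382
v -3.466 -0.719 1.319
v -3.145 -0.981 1.229
v -2.728 -0.971 1.154
v -2.409 -0.692 1.13
v 0.691 -1.901 -0.579
v 0.908 -2.322 0.065
v -0.964 -1.104 0.499
v -0.747 -1.526 1.143
v 1.827 -0.374 0.037
v 2.044 -0.796 0.681
v 0.172 0.422 1.115
v 0.389 0.001 1.759
v 1.702 0.632 -3.502
v 0.818 1.01 -1.992
v 1.817 2.535 -3.912
v 0.933 2.913 -2.402
v 2.587 0.687 -2.998
v 1.703 1.065 -1.488
v 2.702 2.59 -3.408
v 1.818 2.968 -1.898
f 2 1 4
f 2 4 3
f 4 1 5
f 4 5 3
f 5 1 6
f 5 6 3
f 6 1 7
f 6 7 3
f 7 1 8
f 7 8 3
f 8 1 9
f 8 9 3
f 9 1 10
f 9 10 3
f 10 1 11
f 10 11 3
f 11 1 2
f 11 2 3
f 13 15 12
f 16 13 12
f 12 15 14
f 14 16 12
f 13 19 15
f 17 13 16
f 17 19 13
f 15 19 14
f 18 16 14
f 14 19 18
f 18 17 16
f 19 17 18
f 21 23 20
f 24 21 20
f 20 23 22
f 22 24 20
f 21 27 23
f 25 21 24
f 25 27 21
f 23 27 22
f 26 24 22
f 22 27 26
f 26 25 24
f 27 25 26



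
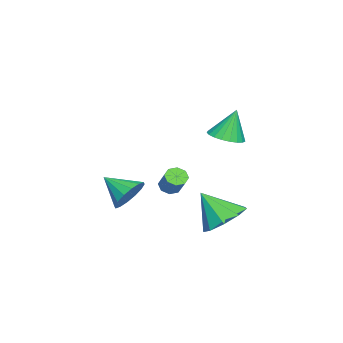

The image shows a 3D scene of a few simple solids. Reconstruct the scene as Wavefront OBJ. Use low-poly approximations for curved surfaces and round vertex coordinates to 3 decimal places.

v 1.205 1.126 0.953
v 1.714 0.582 1.183
v 0.955 1.474 2.327
v 1.904 0.843 1.151
v 1.973 1.153 1.085
v 1.909 1.458 0.996
v 1.723 1.706 0.9
v 1.448 1.853 0.812
v 1.131 1.875 0.749
v 0.826 1.767 0.721
v 0.587 1.548 0.733
v 0.455 1.256 0.783
v 0.452 0.942 0.863
v 0.58 0.659 0.957
v 0.816 0.457 1.052
v 1.119 0.371 1.129
v 1.436 0.415 1.175
v 0.088 -1.484 -2.515
v 0.452 -1.398 -2.846
v 1.097 -0.93 -2.017
v 0.732 -1.016 -1.685
v 0.206 -1.106 -2.82
v 0.851 -0.638 -1.991
v -0.109 -1.035 -2.615
v 0.536 -0.567 -1.786
v -0.309 -1.227 -2.351
v 0.336 -0.759 -1.522
v -0.277 -1.57 -2.183
v 0.368 -1.102 -1.354
v -0.031 -1.862 -2.209
v 0.614 -1.394 -1.38
v 0.284 -1.933 -2.414
v 0.929 -1.465 -1.585
v 0.484 -1.741 -2.678
v 1.129 -1.273 -1.849
v 3.977 1.884 -2.212
v 4.509 2.55 -1.651
v 3.903 0.896 -0.968
v 3.826 2.678 -1.589
v 3.214 2.435 -1.819
v 2.958 1.935 -2.232
v 3.179 1.41 -2.636
v 3.774 1.108 -2.841
v 4.463 1.169 -2.752
v 4.925 1.564 -2.41
v 4.943 2.11 -1.975
v 1.83 -2.614 -2.476
v 2.5 -3.014 -2.86
v 1.55 -3.786 -1.744
v 2.674 -2.824 -2.491
v 2.622 -2.579 -2.117
v 2.357 -2.342 -1.839
v 1.951 -2.179 -1.732
v 1.513 -2.132 -1.824
v 1.16 -2.214 -2.091
v 0.986 -2.403 -2.461
v 1.038 -2.649 -2.835
v 1.303 -2.885 -3.112
v 1.708 -3.049 -3.219
v 2.147 -3.096 -3.127
f 2 1 4
f 2 4 3
f 4 1 5
f 4 5 3
f 5 1 6
f 5 6 3
f 6 1 7
f 6 7 3
f 7 1 8
f 7 8 3
f 8 1 9
f 8 9 3
f 9 1 10
f 9 10 3
f 10 1 11
f 10 11 3
f 11 1 12
f 11 12 3
f 12 1 13
f 12 13 3
f 13 1 14
f 13 14 3
f 14 1 15
f 14 15 3
f 15 1 16
f 15 16 3
f 16 1 17
f 16 17 3
f 17 1 2
f 17 2 3
f 19 18 22
f 19 22 20
f 20 22 23
f 20 23 21
f 22 18 24
f 22 24 23
f 23 24 25
f 23 25 21
f 24 18 26
f 24 26 25
f 25 26 27
f 25 27 21
f 26 18 28
f 26 28 27
f 27 28 29
f 27 29 21
f 28 18 30
f 28 30 29
f 29 30 31
f 29 31 21
f 30 18 32
f 30 32 31
f 31 32 33
f 31 33 21
f 32 18 34
f 32 34 33
f 33 34 35
f 33 35 21
f 34 18 19
f 34 19 35
f 35 19 20
f 35 20 21
f 37 36 39
f 37 39 38
f 39 36 40
f 39 40 38
f 40 36 41
f 40 41 38
f 41 36 42
f 41 42 38
f 42 36 43
f 42 43 38
f 43 36 44
f 43 44 38
f 44 36 45
f 44 45 38
f 45 36 46
f 45 46 38
f 46 36 37
f 46 37 38
f 48 47 50
f 48 50 49
f 50 47 51
f 50 51 49
f 51 47 52
f 51 52 49
f 52 47 53
f 52 53 49
f 53 47 54
f 53 54 49
f 54 47 55
f 54 55 49
f 55 47 56
f 55 56 49
f 56 47 57
f 56 57 49
f 57 47 58
f 57 58 49
f 58 47 59
f 58 59 49
f 59 47 60
f 59 60 49
f 60 47 48
f 60 48 49



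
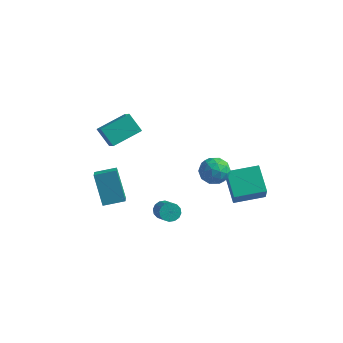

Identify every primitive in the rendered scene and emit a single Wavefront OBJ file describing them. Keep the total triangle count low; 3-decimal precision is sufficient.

v 1.622 2.916 -4.244
v 2.069 2.05 -2.827
v 3.173 4.121 -3.997
v 3.621 3.255 -2.58
v 2.699 1.745 -5.3
v 3.147 0.879 -3.883
v 4.251 2.95 -5.053
v 4.698 2.084 -3.636
v 2.556 -0.23 -0.952
v 3.281 -0.141 -0.301
v 2.079 -1.559 -0.239
v 2.804 -1.47 0.412
v 2.058 -0.838 0.421
v 2.353 -0.016 -0.019
v 3.007 -1.684 -0.521
v 3.302 -0.862 -0.961
v 3.56 -1.039 -0.035
v 2.973 -0.517 0.547
v 2.387 -1.183 -1.087
v 1.8 -0.661 -0.505
v 2.96 -0.069 -0.689
v 2.4 -1.631 0.149
v 1.961 -1.26 0.155
v 2.387 -1.208 0.537
v 2.415 0.005 -0.523
v 2.841 0.057 -0.141
v 2.122 -0.353 0.284
v 2.519 -1.757 -0.399
v 2.945 -1.705 -0.017
v 2.973 -0.492 -1.077
v 3.399 -0.44 -0.695
v 3.238 -1.347 -0.824
v 3.55 -0.545 -0.15
v 3.27 -1.326 0.269
v 3.389 -1.451 -0.279
v 3.563 -0.968 -0.538
v 3.205 -0.237 0.192
v 2.925 -1.019 0.611
v 2.486 -0.647 0.617
v 2.66 -0.164 0.358
v 3.369 -0.766 0.349
v 2.435 -0.681 -1.151
v 2.155 -1.463 -0.732
v 2.7 -1.536 -0.898
v 2.874 -1.053 -1.157
v 2.09 -0.374 -0.809
v 1.81 -1.155 -0.39
v 1.797 -0.732 -0.002
v 1.971 -0.249 -0.261
v 1.991 -0.934 -0.889
v 0.078 -2.112 -3.921
v 0.435 -2.264 -4.442
v 1.3 -3.119 -3.6
v 0.942 -2.968 -3.079
v 0.581 -1.989 -4.314
v 1.446 -2.845 -3.471
v 0.592 -1.748 -4.08
v 1.457 -2.603 -3.237
v 0.465 -1.604 -3.803
v 1.33 -2.46 -2.96
v 0.234 -1.596 -3.559
v 1.099 -2.452 -2.716
v -0.038 -1.727 -3.411
v 0.826 -2.582 -2.568
v -0.28 -1.961 -3.4
v 0.585 -2.816 -2.558
v -0.426 -2.235 -3.529
v 0.439 -3.091 -2.686
v -0.437 -2.477 -3.763
v 0.428 -3.332 -2.92
v -0.31 -2.62 -4.04
v 0.555 -3.476 -3.197
v -0.079 -2.628 -4.284
v 0.786 -3.484 -3.441
v 0.194 -2.498 -4.432
v 1.058 -3.353 -3.589
v -5.064 -0.689 0.423
v -4.298 -1.551 1.35
v -4.031 0.886 1.033
v -3.265 0.024 1.96
v -4.115 -0.924 -0.58
v -3.349 -1.786 0.347
v -3.082 0.651 0.03
v -2.316 -0.211 0.957
v -4.145 -2.699 -1.662
v -3.707 -3.526 -1.143
v -3.063 -1.956 -1.393
v -2.624 -2.783 -0.874
v -3.216 -3.377 -3.526
v -2.777 -4.204 -3.007
v -2.133 -2.634 -3.257
v -1.695 -3.461 -2.738
f 2 4 1
f 5 2 1
f 1 4 3
f 3 5 1
f 2 8 4
f 6 2 5
f 6 8 2
f 4 8 3
f 7 5 3
f 3 8 7
f 7 6 5
f 8 6 7
f 9 46 25
f 46 20 49
f 25 49 14
f 46 49 25
f 9 25 21
f 25 14 26
f 21 26 10
f 25 26 21
f 9 21 30
f 21 10 31
f 30 31 16
f 21 31 30
f 9 30 42
f 30 16 45
f 42 45 19
f 30 45 42
f 9 42 46
f 42 19 50
f 46 50 20
f 42 50 46
f 10 26 37
f 26 14 40
f 37 40 18
f 26 40 37
f 14 49 27
f 49 20 48
f 27 48 13
f 49 48 27
f 20 50 47
f 50 19 43
f 47 43 11
f 50 43 47
f 19 45 44
f 45 16 32
f 44 32 15
f 45 32 44
f 16 31 36
f 31 10 33
f 36 33 17
f 31 33 36
f 12 38 24
f 38 18 39
f 24 39 13
f 38 39 24
f 12 24 22
f 24 13 23
f 22 23 11
f 24 23 22
f 12 22 29
f 22 11 28
f 29 28 15
f 22 28 29
f 12 29 34
f 29 15 35
f 34 35 17
f 29 35 34
f 12 34 38
f 34 17 41
f 38 41 18
f 34 41 38
f 13 39 27
f 39 18 40
f 27 40 14
f 39 40 27
f 11 23 47
f 23 13 48
f 47 48 20
f 23 48 47
f 15 28 44
f 28 11 43
f 44 43 19
f 28 43 44
f 17 35 36
f 35 15 32
f 36 32 16
f 35 32 36
f 18 41 37
f 41 17 33
f 37 33 10
f 41 33 37
f 52 51 55
f 52 55 53
f 53 55 56
f 53 56 54
f 55 51 57
f 55 57 56
f 56 57 58
f 56 58 54
f 57 51 59
f 57 59 58
f 58 59 60
f 58 60 54
f 59 51 61
f 59 61 60
f 60 61 62
f 60 62 54
f 61 51 63
f 61 63 62
f 62 63 64
f 62 64 54
f 63 51 65
f 63 65 64
f 64 65 66
f 64 66 54
f 65 51 67
f 65 67 66
f 66 67 68
f 66 68 54
f 67 51 69
f 67 69 68
f 68 69 70
f 68 70 54
f 69 51 71
f 69 71 70
f 70 71 72
f 70 72 54
f 71 51 73
f 71 73 72
f 72 73 74
f 72 74 54
f 73 51 75
f 73 75 74
f 74 75 76
f 74 76 54
f 75 51 52
f 75 52 76
f 76 52 53
f 76 53 54
f 78 80 77
f 81 78 77
f 77 80 79
f 79 81 77
f 78 84 80
f 82 78 81
f 82 84 78
f 80 84 79
f 83 81 79
f 79 84 83
f 83 82 81
f 84 82 83
f 86 88 85
f 89 86 85
f 85 88 87
f 87 89 85
f 86 92 88
f 90 86 89
f 90 92 86
f 88 92 87
f 91 89 87
f 87 92 91
f 91 90 89
f 92 90 91



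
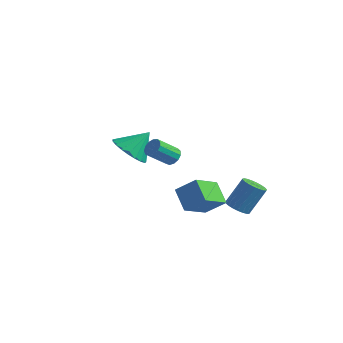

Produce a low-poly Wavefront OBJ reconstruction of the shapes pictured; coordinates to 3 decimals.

v -2.583 2.801 -0.985
v -2.048 1.945 -0.6
v -1.977 3.679 0.125
v -1.755 2.114 -0.895
v -1.604 2.402 -1.205
v -1.623 2.759 -1.477
v -1.808 3.123 -1.664
v -2.127 3.431 -1.734
v -2.525 3.631 -1.674
v -2.933 3.687 -1.495
v -3.281 3.589 -1.227
v -3.508 3.356 -0.918
v -3.575 3.026 -0.621
v -3.471 2.658 -0.386
v -3.213 2.314 -0.255
v -2.847 2.054 -0.25
v -2.435 1.924 -0.372
v 3.338 3.331 -3.181
v 3.963 3.384 -3.416
v 4.407 4.182 -2.054
v 3.782 4.129 -1.819
v 3.845 3.617 -3.514
v 4.289 4.415 -2.151
v 3.639 3.8 -3.554
v 4.082 4.598 -2.191
v 3.381 3.902 -3.529
v 3.824 4.7 -2.167
v 3.115 3.905 -3.445
v 3.559 4.703 -2.082
v 2.888 3.809 -3.315
v 3.332 4.607 -1.952
v 2.739 3.631 -3.162
v 3.183 4.428 -1.799
v 2.694 3.4 -3.012
v 3.137 4.198 -1.649
v 2.76 3.158 -2.891
v 3.203 3.956 -1.529
v 2.926 2.945 -2.821
v 3.369 3.743 -1.459
v 3.163 2.8 -2.813
v 3.606 3.597 -1.45
v 3.43 2.746 -2.868
v 3.874 3.544 -1.506
v 3.682 2.793 -2.978
v 4.126 3.591 -1.616
v 3.874 2.934 -3.123
v 4.318 3.731 -1.761
v 3.974 3.143 -3.278
v 4.417 3.94 -1.915
v 0.905 1.43 0.513
v 1.365 1.41 0.776
v 0.814 0.529 1.67
v 0.355 0.55 1.407
v 1.208 1.632 0.899
v 0.657 0.752 1.792
v 0.955 1.791 0.899
v 0.404 0.91 1.792
v 0.686 1.835 0.777
v 0.135 0.954 1.67
v 0.487 1.75 0.571
v -0.064 0.87 1.464
v 0.42 1.564 0.347
v -0.13 0.684 1.24
v 0.508 1.336 0.175
v -0.043 0.455 1.069
v 0.722 1.137 0.111
v 0.171 0.257 1.005
v 0.994 1.032 0.175
v 0.443 0.151 1.069
v 1.238 1.053 0.346
v 0.687 0.172 1.24
v 1.376 1.194 0.57
v 0.826 0.313 1.464
v 1.406 2.681 -2.445
v 1.201 1.181 -1.547
v 2.339 3.049 -1.618
v 2.134 1.549 -0.72
v 2.326 2.091 -3.22
v 2.121 0.591 -2.322
v 3.259 2.459 -2.393
v 3.054 0.959 -1.495
f 2 1 4
f 2 4 3
f 4 1 5
f 4 5 3
f 5 1 6
f 5 6 3
f 6 1 7
f 6 7 3
f 7 1 8
f 7 8 3
f 8 1 9
f 8 9 3
f 9 1 10
f 9 10 3
f 10 1 11
f 10 11 3
f 11 1 12
f 11 12 3
f 12 1 13
f 12 13 3
f 13 1 14
f 13 14 3
f 14 1 15
f 14 15 3
f 15 1 16
f 15 16 3
f 16 1 17
f 16 17 3
f 17 1 2
f 17 2 3
f 19 18 22
f 19 22 20
f 20 22 23
f 20 23 21
f 22 18 24
f 22 24 23
f 23 24 25
f 23 25 21
f 24 18 26
f 24 26 25
f 25 26 27
f 25 27 21
f 26 18 28
f 26 28 27
f 27 28 29
f 27 29 21
f 28 18 30
f 28 30 29
f 29 30 31
f 29 31 21
f 30 18 32
f 30 32 31
f 31 32 33
f 31 33 21
f 32 18 34
f 32 34 33
f 33 34 35
f 33 35 21
f 34 18 36
f 34 36 35
f 35 36 37
f 35 37 21
f 36 18 38
f 36 38 37
f 37 38 39
f 37 39 21
f 38 18 40
f 38 40 39
f 39 40 41
f 39 41 21
f 40 18 42
f 40 42 41
f 41 42 43
f 41 43 21
f 42 18 44
f 42 44 43
f 43 44 45
f 43 45 21
f 44 18 46
f 44 46 45
f 45 46 47
f 45 47 21
f 46 18 48
f 46 48 47
f 47 48 49
f 47 49 21
f 48 18 19
f 48 19 49
f 49 19 20
f 49 20 21
f 51 50 54
f 51 54 52
f 52 54 55
f 52 55 53
f 54 50 56
f 54 56 55
f 55 56 57
f 55 57 53
f 56 50 58
f 56 58 57
f 57 58 59
f 57 59 53
f 58 50 60
f 58 60 59
f 59 60 61
f 59 61 53
f 60 50 62
f 60 62 61
f 61 62 63
f 61 63 53
f 62 50 64
f 62 64 63
f 63 64 65
f 63 65 53
f 64 50 66
f 64 66 65
f 65 66 67
f 65 67 53
f 66 50 68
f 66 68 67
f 67 68 69
f 67 69 53
f 68 50 70
f 68 70 69
f 69 70 71
f 69 71 53
f 70 50 72
f 70 72 71
f 71 72 73
f 71 73 53
f 72 50 51
f 72 51 73
f 73 51 52
f 73 52 53
f 75 77 74
f 78 75 74
f 74 77 76
f 76 78 74
f 75 81 77
f 79 75 78
f 79 81 75
f 77 81 76
f 80 78 76
f 76 81 80
f 80 79 78
f 81 79 80



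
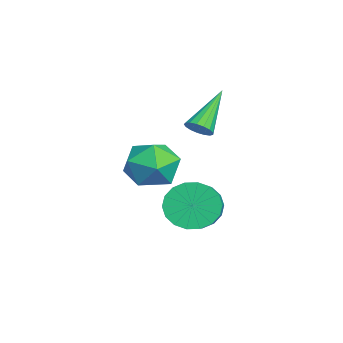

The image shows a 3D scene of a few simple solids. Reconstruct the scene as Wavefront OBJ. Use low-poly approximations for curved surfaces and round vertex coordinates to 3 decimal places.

v 2.074 1.475 -2.139
v 2.553 1.709 -2.997
v 4.445 1.498 -1.999
v 3.966 1.265 -1.141
v 2.495 2.11 -2.803
v 4.387 1.899 -1.804
v 2.353 2.385 -2.477
v 4.246 2.175 -1.478
v 2.157 2.481 -2.084
v 4.049 2.27 -1.085
v 1.944 2.377 -1.702
v 3.836 2.166 -0.703
v 1.756 2.094 -1.407
v 3.648 1.883 -0.408
v 1.632 1.689 -1.257
v 3.524 1.478 -0.258
v 1.595 1.242 -1.281
v 3.487 1.031 -0.283
v 1.653 0.841 -1.476
v 3.545 0.63 -0.477
v 1.794 0.565 -1.802
v 3.687 0.355 -0.803
v 1.991 0.47 -2.195
v 3.883 0.259 -1.196
v 2.204 0.574 -2.577
v 4.096 0.363 -1.578
v 2.392 0.857 -2.872
v 4.284 0.646 -1.873
v 2.516 1.262 -3.022
v 4.408 1.051 -2.023
v -0.801 0.969 -1.694
v -0.004 1.097 -0.822
v -0.556 -0.937 -1.638
v 0.241 -0.809 -0.766
v -0.907 -0.58 -0.56
v -1.058 0.598 -0.595
v 0.498 -0.438 -1.865
v 0.347 0.74 -1.9
v 0.799 0.227 -0.928
v -0.069 0.14 -0.121
v -0.491 0.02 -2.339
v -1.359 -0.067 -1.532
v 0.165 1.72 0.733
v 0.585 2.076 0.879
v -1.085 2.64 2.087
v 0.459 2.205 0.674
v 0.265 2.223 0.483
v 0.048 2.125 0.349
v -0.142 1.935 0.303
v -0.262 1.695 0.356
v -0.283 1.461 0.495
v -0.203 1.287 0.688
v -0.038 1.211 0.892
v 0.174 1.252 1.059
v 0.383 1.401 1.152
v 0.543 1.622 1.148
v 0.616 1.866 1.05
f 2 1 5
f 2 5 3
f 3 5 6
f 3 6 4
f 5 1 7
f 5 7 6
f 6 7 8
f 6 8 4
f 7 1 9
f 7 9 8
f 8 9 10
f 8 10 4
f 9 1 11
f 9 11 10
f 10 11 12
f 10 12 4
f 11 1 13
f 11 13 12
f 12 13 14
f 12 14 4
f 13 1 15
f 13 15 14
f 14 15 16
f 14 16 4
f 15 1 17
f 15 17 16
f 16 17 18
f 16 18 4
f 17 1 19
f 17 19 18
f 18 19 20
f 18 20 4
f 19 1 21
f 19 21 20
f 20 21 22
f 20 22 4
f 21 1 23
f 21 23 22
f 22 23 24
f 22 24 4
f 23 1 25
f 23 25 24
f 24 25 26
f 24 26 4
f 25 1 27
f 25 27 26
f 26 27 28
f 26 28 4
f 27 1 29
f 27 29 28
f 28 29 30
f 28 30 4
f 29 1 2
f 29 2 30
f 30 2 3
f 30 3 4
f 31 42 36
f 31 36 32
f 31 32 38
f 31 38 41
f 31 41 42
f 32 36 40
f 36 42 35
f 42 41 33
f 41 38 37
f 38 32 39
f 34 40 35
f 34 35 33
f 34 33 37
f 34 37 39
f 34 39 40
f 35 40 36
f 33 35 42
f 37 33 41
f 39 37 38
f 40 39 32
f 44 43 46
f 44 46 45
f 46 43 47
f 46 47 45
f 47 43 48
f 47 48 45
f 48 43 49
f 48 49 45
f 49 43 50
f 49 50 45
f 50 43 51
f 50 51 45
f 51 43 52
f 51 52 45
f 52 43 53
f 52 53 45
f 53 43 54
f 53 54 45
f 54 43 55
f 54 55 45
f 55 43 56
f 55 56 45
f 56 43 57
f 56 57 45
f 57 43 44
f 57 44 45

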